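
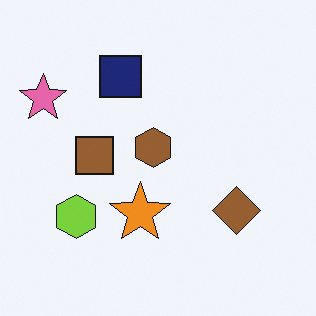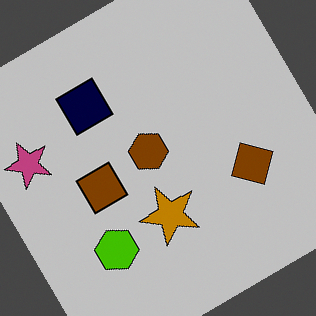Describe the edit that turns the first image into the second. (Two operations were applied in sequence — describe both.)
The image was heavily posterized to just a handful of flat colors, then rotated counter-clockwise by a large amount — several tens of degrees.

Each flat color has snapped to a coarser quantized level — most visibly, the near-white background has dropped to a flat grey. Every shape is tilted by the same angle and the image corners show triangular fill wedges — a whole-image rotation by a non-right angle.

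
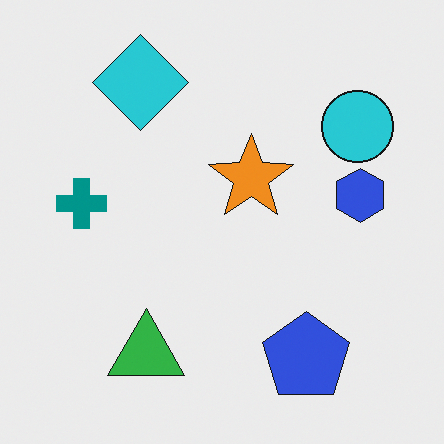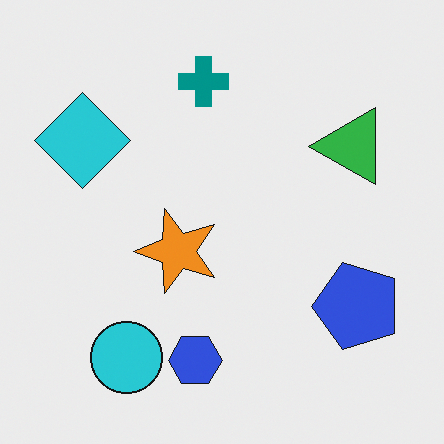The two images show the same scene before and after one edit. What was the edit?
It was transposed (reflected across the top-left ↔ bottom-right diagonal).

Shapes have swapped their row and column positions — what was in the top-right is now in the bottom-left — a diagonal reflection.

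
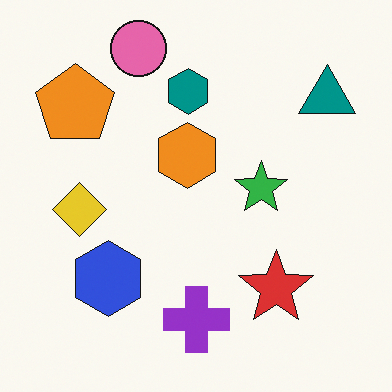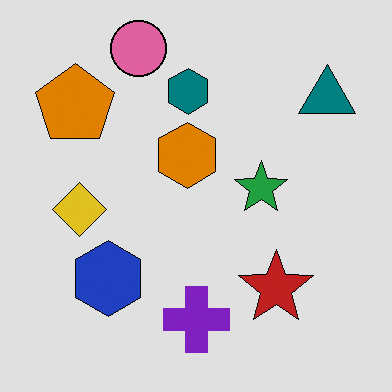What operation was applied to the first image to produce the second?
The image was moderately posterized.

Each flat color has snapped to a coarser quantized level — most visibly, the near-white background has dropped to a flat grey.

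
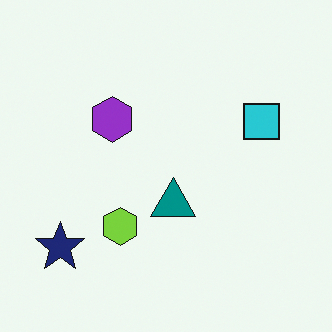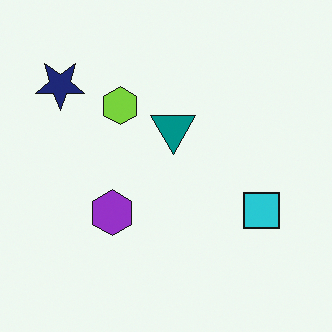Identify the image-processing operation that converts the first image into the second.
It was flipped vertically (top ↔ bottom).

The navy star is in the bottom-left of the first image and the top-left of the second — shapes on opposite sides of the horizontal midline have swapped in a mirror flip.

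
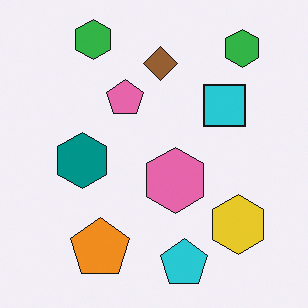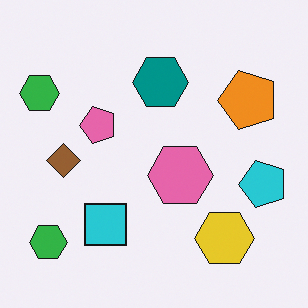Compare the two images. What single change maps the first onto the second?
The image was transposed (reflected across the top-left ↔ bottom-right diagonal).

Shapes have swapped their row and column positions — what was in the top-right is now in the bottom-left — a diagonal reflection.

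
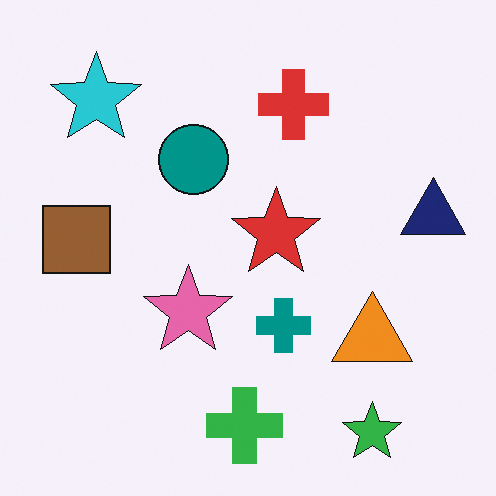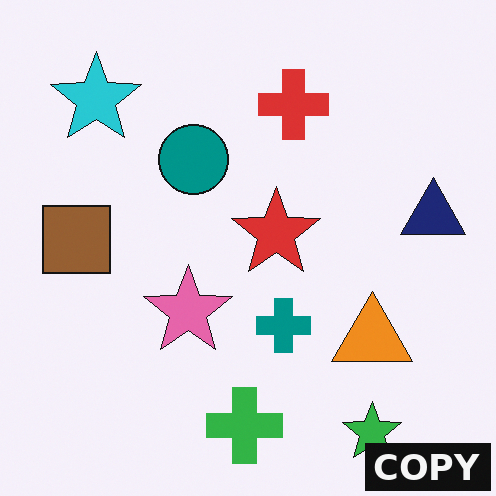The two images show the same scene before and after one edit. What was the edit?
This is the original image watermarked with the text "COPY" in the lower-right corner.

A dark label reading "COPY" appears in the lower-right corner.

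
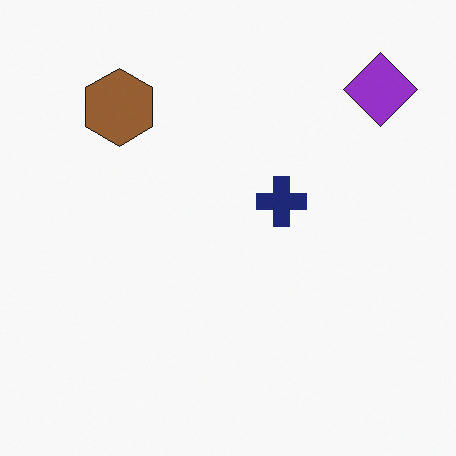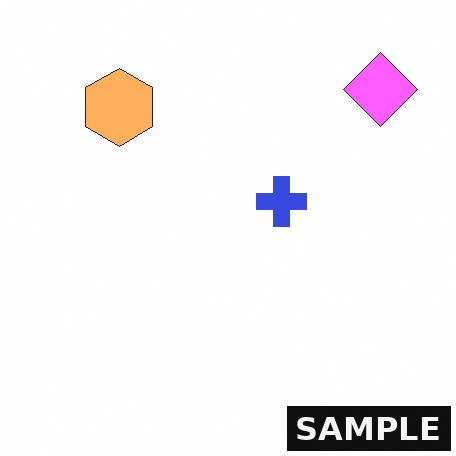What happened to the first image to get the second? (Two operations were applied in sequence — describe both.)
The image was substantially brightened, then watermarked with the text "SAMPLE" in the lower-right corner.

Every pixel — background and shapes alike — is uniformly brightened. A dark label reading "SAMPLE" appears in the lower-right corner.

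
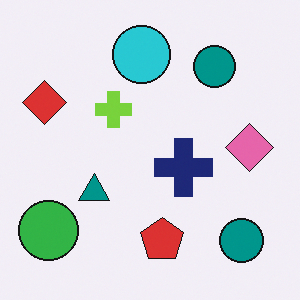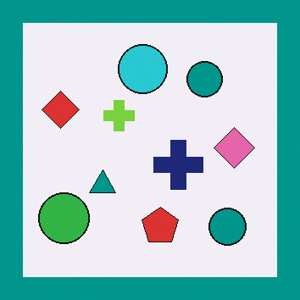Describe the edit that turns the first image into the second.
The image was framed with a teal border.

A solid teal frame runs around the edge of the second image, with the content slightly shrunk inside it.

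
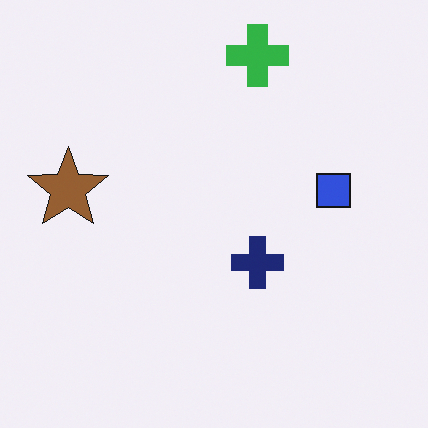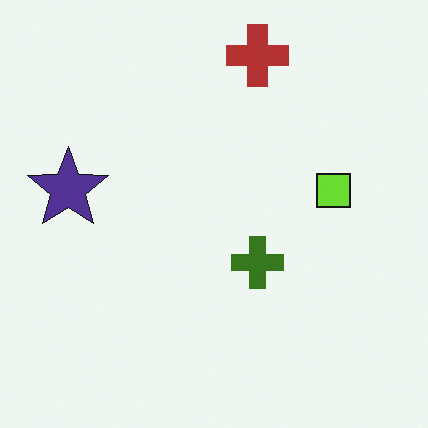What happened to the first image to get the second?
The second image is the first hue-shifted by a large amount.

Every shape's color has rotated by the same amount around the hue wheel — a uniform hue shift.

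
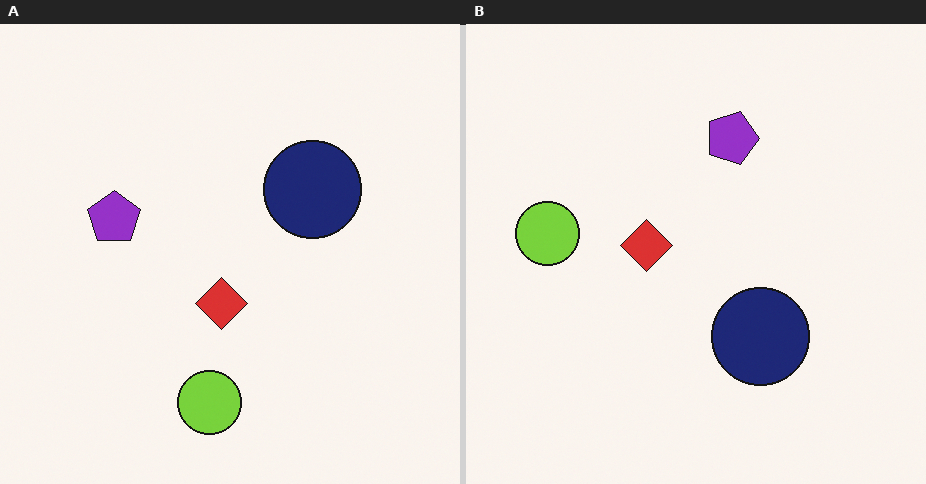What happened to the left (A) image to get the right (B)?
The transformation is: rotated 90° clockwise.

The lime circle sits in the bottom of the left (A) image and the left of the right (B) — consistent with a whole-image 90° clockwise rotation.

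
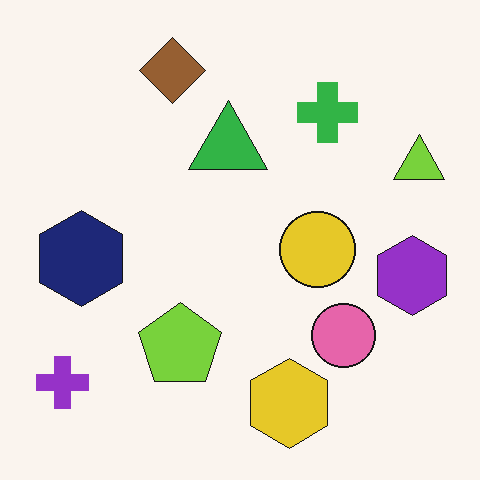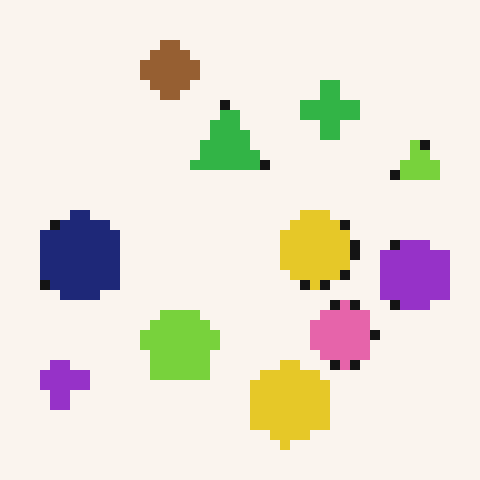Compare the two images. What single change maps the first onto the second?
The image was heavily pixelated into large blocks.

Shapes are reduced to large square blocks; fine edges and outlines are lost — a downscale-then-upscale (mosaic) effect.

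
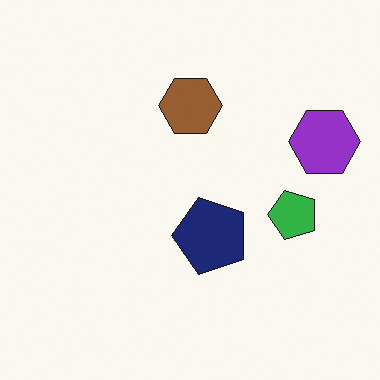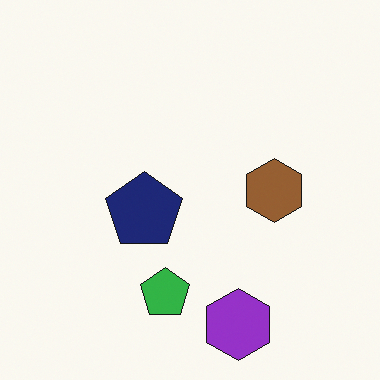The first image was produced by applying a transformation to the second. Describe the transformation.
It was rotated 90° counter-clockwise.

The purple hexagon sits in the bottom of the second image and the right of the first — consistent with a whole-image 90° counter-clockwise rotation.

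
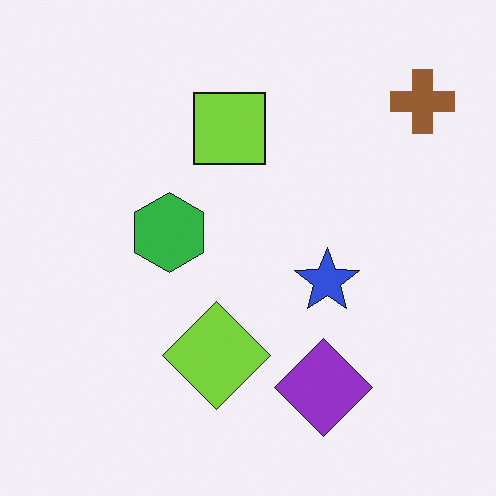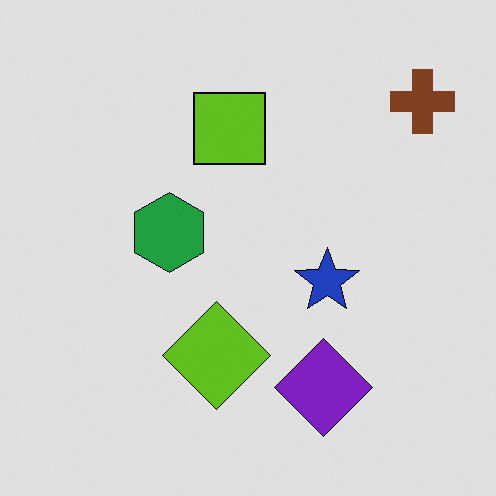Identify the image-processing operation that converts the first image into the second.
Posterized to a reduced palette.

Each flat color has snapped to a coarser quantized level — most visibly, the near-white background has dropped to a flat grey.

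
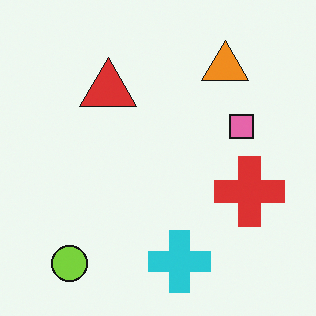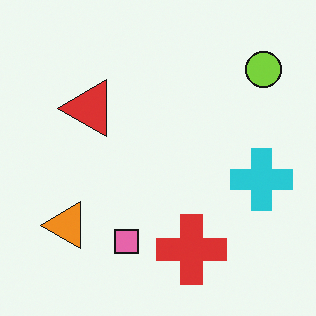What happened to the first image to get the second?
This is the original image transposed (reflected across the top-left ↔ bottom-right diagonal).

Shapes have swapped their row and column positions — what was in the top-right is now in the bottom-left — a diagonal reflection.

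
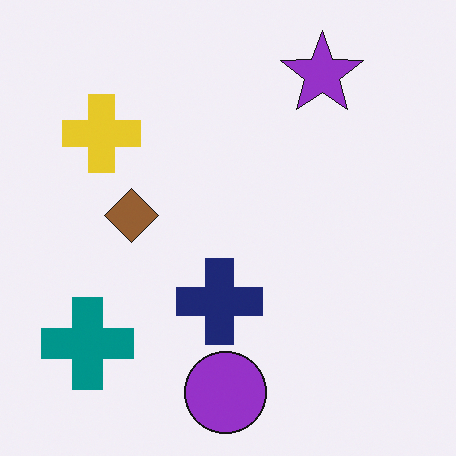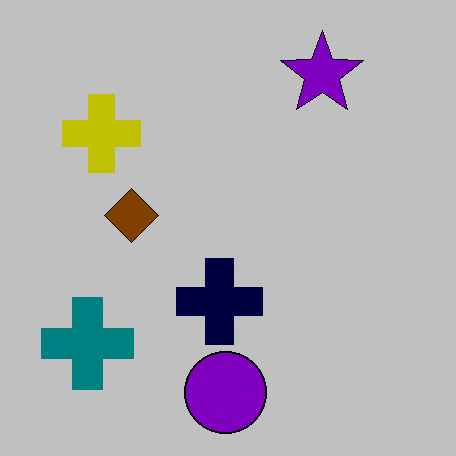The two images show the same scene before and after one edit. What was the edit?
The image was aggressively posterized.

Each flat color has snapped to a coarser quantized level — most visibly, the near-white background has dropped to a flat grey.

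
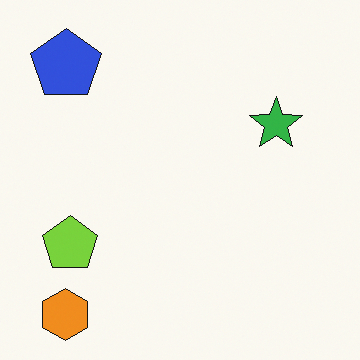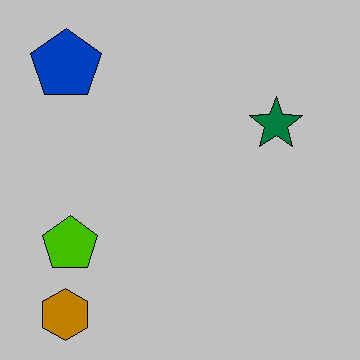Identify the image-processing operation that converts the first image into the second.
This is the original image heavily posterized to just a handful of flat colors.

Each flat color has snapped to a coarser quantized level — most visibly, the near-white background has dropped to a flat grey.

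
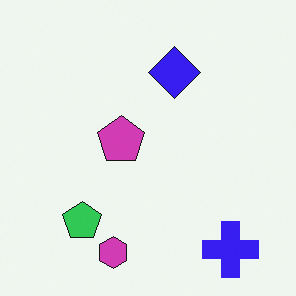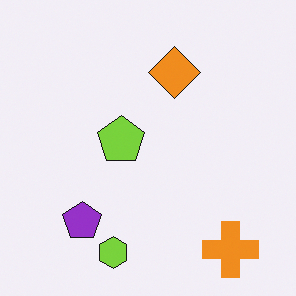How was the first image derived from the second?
It was hue-shifted through roughly half the color wheel.

Every shape's color has rotated by the same amount around the hue wheel — a uniform hue shift.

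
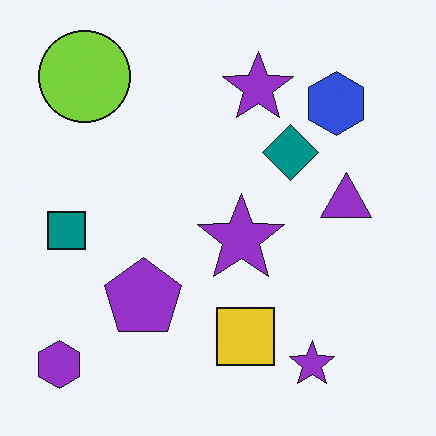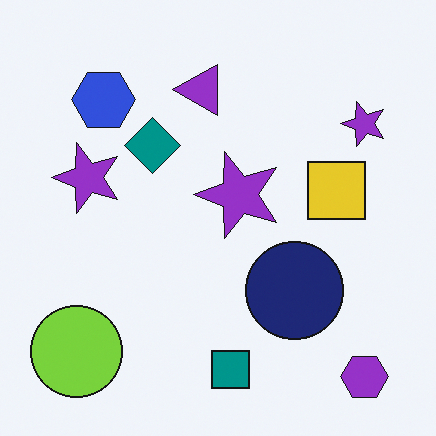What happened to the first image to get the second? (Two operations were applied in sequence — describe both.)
The image was rotated 90° counter-clockwise, then overlaid with an additional navy circle.

The purple hexagon sits in the bottom-left of the first image and the bottom-right of the second — consistent with a whole-image 90° counter-clockwise rotation. A navy circle appears in the second image that is absent from the first.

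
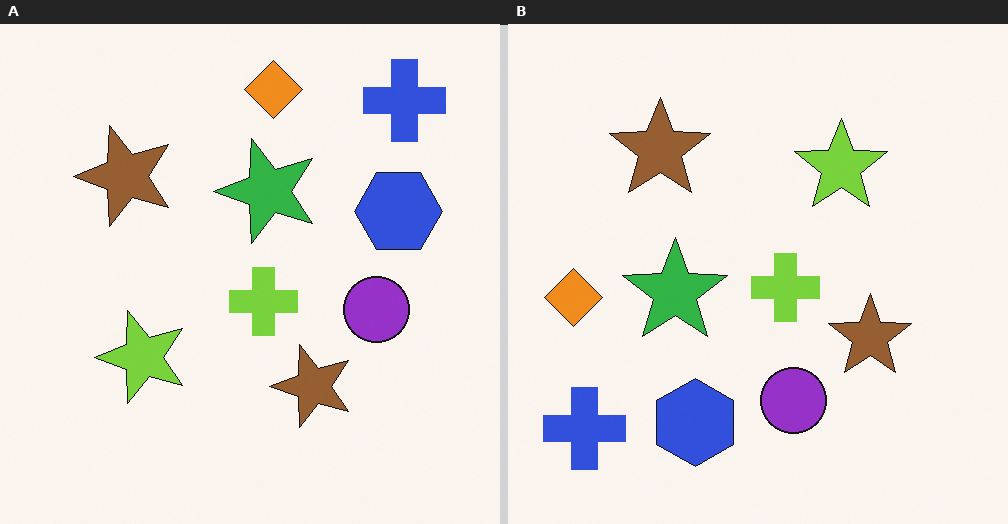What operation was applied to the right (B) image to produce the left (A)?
The image was transposed (reflected across the top-left ↔ bottom-right diagonal).

Shapes have swapped their row and column positions — what was in the top-right is now in the bottom-left — a diagonal reflection.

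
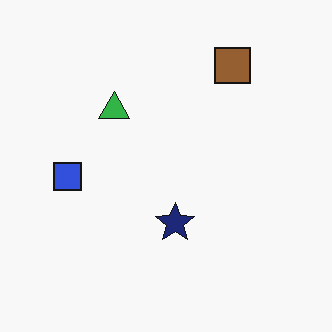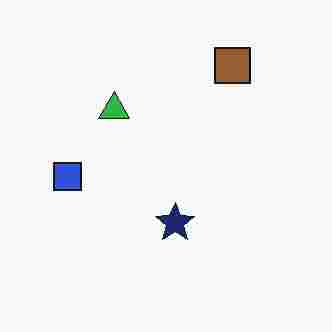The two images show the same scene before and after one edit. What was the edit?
Heavily JPEG-compressed with obvious blocking artifacts.

Blocky 8×8 compression artifacts appear around shape edges and the flat background shows ringing — characteristic JPEG degradation.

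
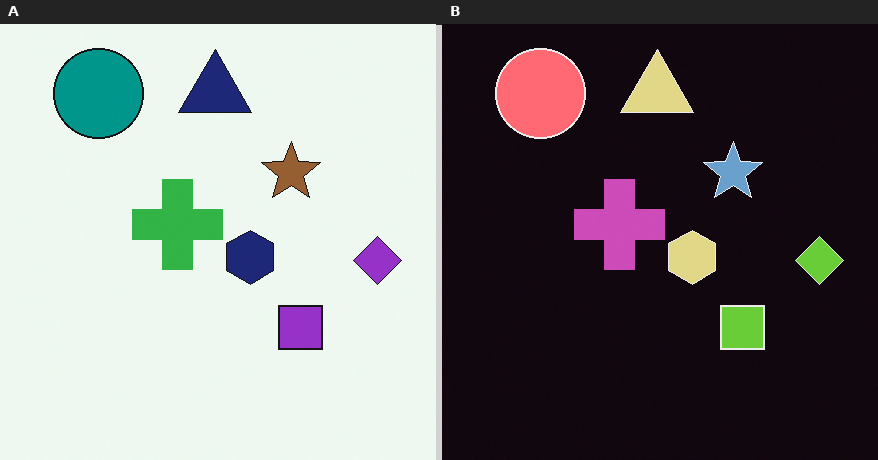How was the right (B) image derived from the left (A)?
Color-inverted (negative).

The light background has become dark and every shape's color is its complement — a photographic negative.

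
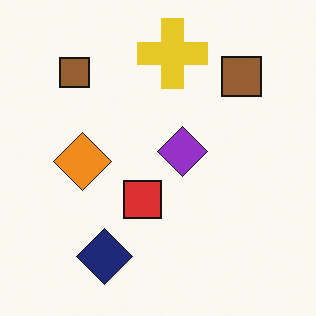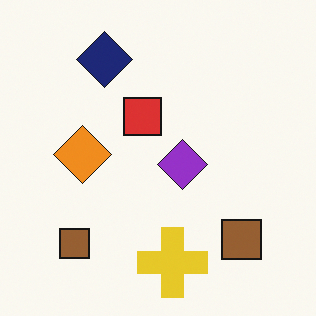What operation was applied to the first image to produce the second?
The image was flipped vertically (top ↔ bottom).

The yellow cross is in the top of the first image and the bottom of the second — shapes on opposite sides of the horizontal midline have swapped in a mirror flip.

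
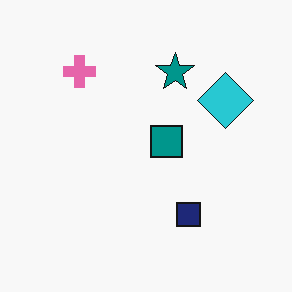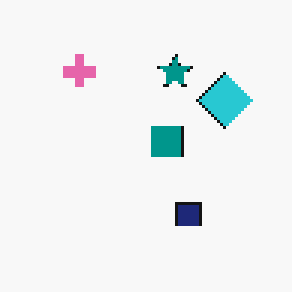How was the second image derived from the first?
This is the original image lightly pixelated (a mild mosaic effect).

Shapes are reduced to large square blocks; fine edges and outlines are lost — a downscale-then-upscale (mosaic) effect.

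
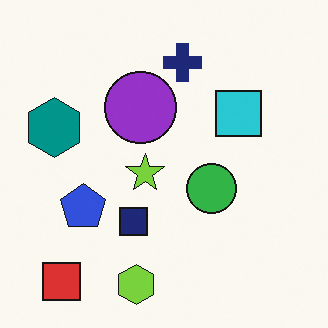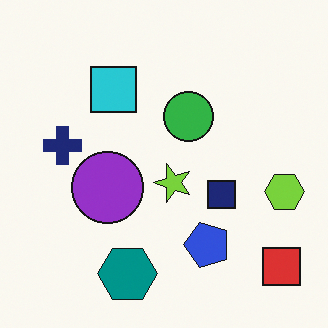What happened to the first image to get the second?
The second image is the first rotated 90° counter-clockwise.

The red square sits in the bottom-left of the first image and the bottom-right of the second — consistent with a whole-image 90° counter-clockwise rotation.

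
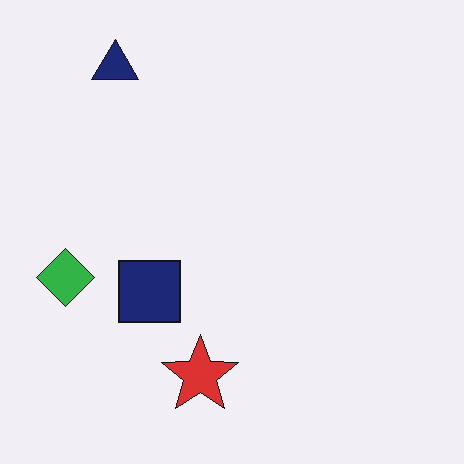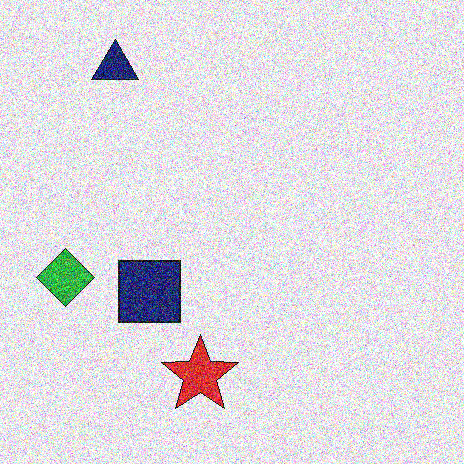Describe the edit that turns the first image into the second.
It was degraded with strong gaussian noise.

Random speckle covers the whole image, including the flat background.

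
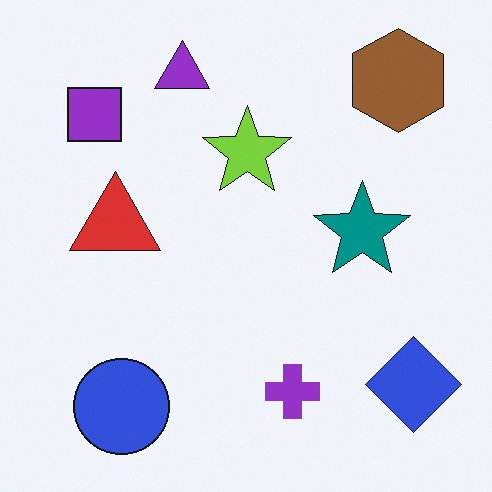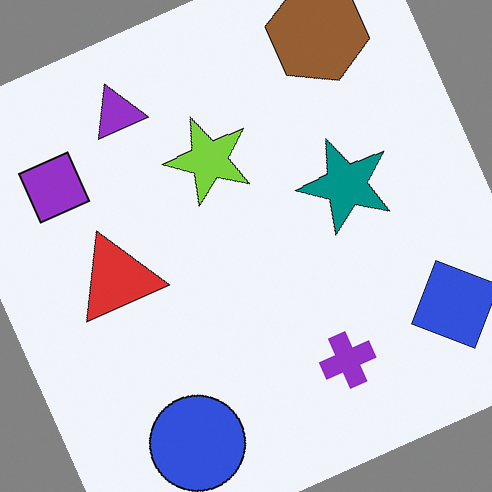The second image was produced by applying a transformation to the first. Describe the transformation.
The transformation is: rotated counter-clockwise by a moderate amount.

Every shape is tilted by the same angle and the image corners show triangular fill wedges — a whole-image rotation by a non-right angle.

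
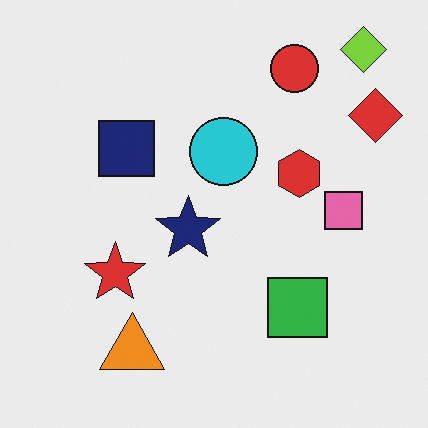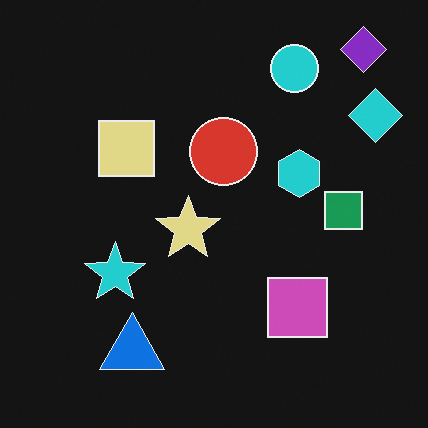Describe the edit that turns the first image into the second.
This is the original image color-inverted (negative).

The light background has become dark and every shape's color is its complement — a photographic negative.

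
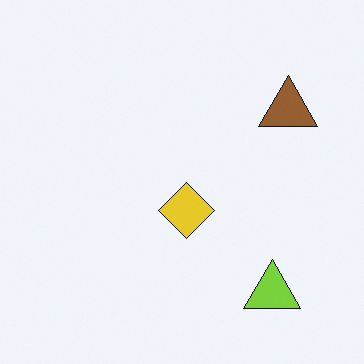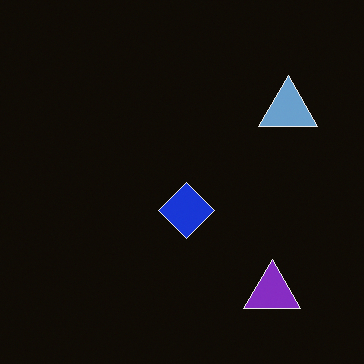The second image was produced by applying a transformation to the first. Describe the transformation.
The image was color-inverted (negative).

The light background has become dark and every shape's color is its complement — a photographic negative.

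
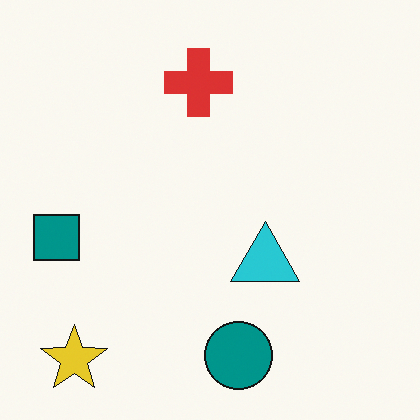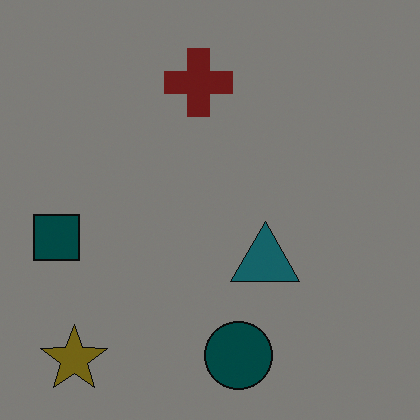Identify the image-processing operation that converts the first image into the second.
The transformation is: darkened a lot.

Every pixel — background and shapes alike — is uniformly darkened.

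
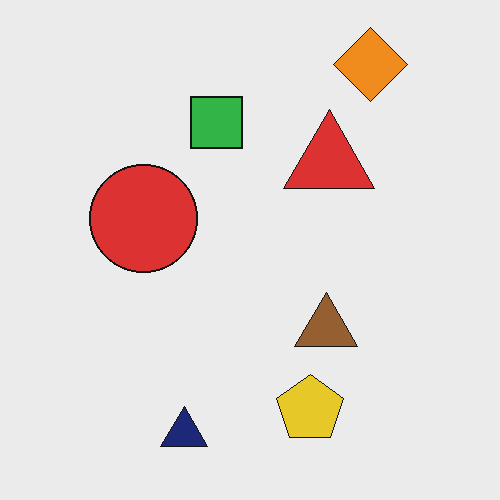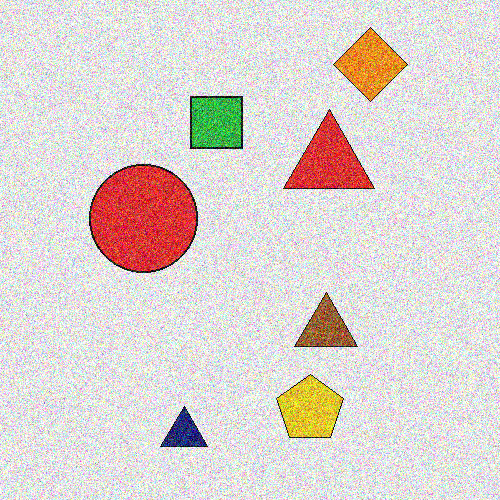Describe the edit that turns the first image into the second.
The transformation is: degraded with strong gaussian noise.

Random speckle covers the whole image, including the flat background.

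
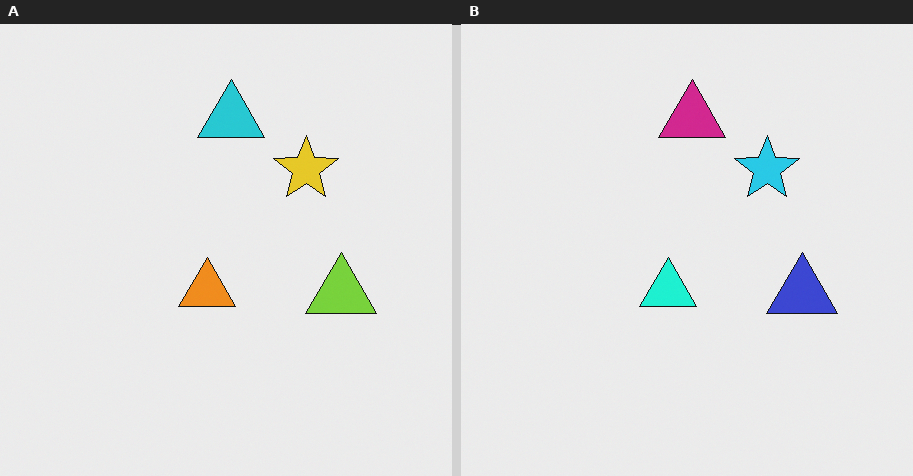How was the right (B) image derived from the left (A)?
This is the original image hue-shifted through roughly a third of the color wheel.

Every shape's color has rotated by the same amount around the hue wheel — a uniform hue shift.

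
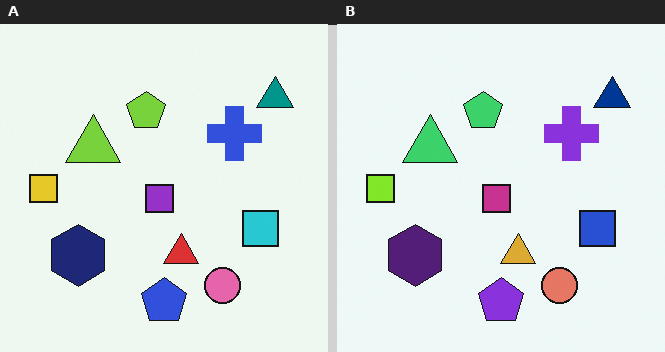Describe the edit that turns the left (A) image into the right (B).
This is the original image hue-shifted by a small amount.

Every shape's color has rotated by the same amount around the hue wheel — a uniform hue shift.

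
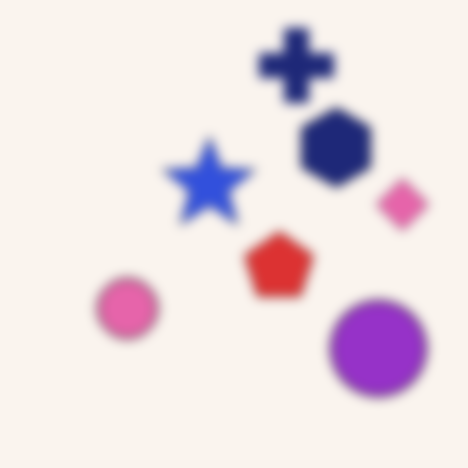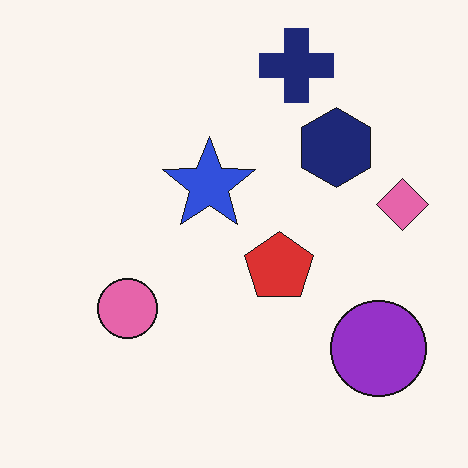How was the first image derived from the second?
The transformation is: heavily blurred.

Shape edges and outlines are uniformly softened across the whole image.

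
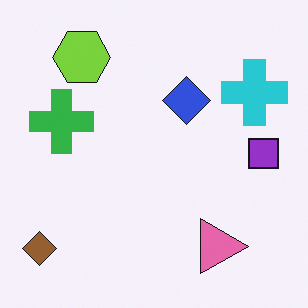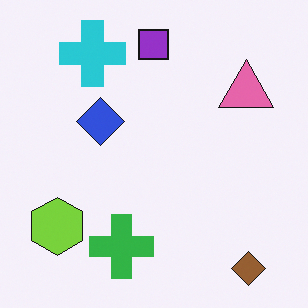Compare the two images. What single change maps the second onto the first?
The transformation is: rotated 90° clockwise.

The brown diamond sits in the bottom-right of the second image and the bottom-left of the first — consistent with a whole-image 90° clockwise rotation.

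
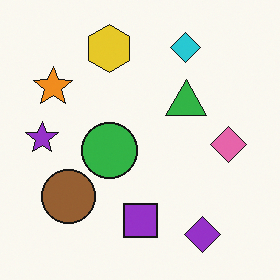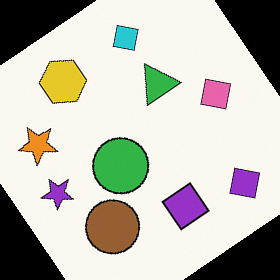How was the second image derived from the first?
It was rotated counter-clockwise by a large amount — several tens of degrees.

Every shape is tilted by the same angle and the image corners show triangular fill wedges — a whole-image rotation by a non-right angle.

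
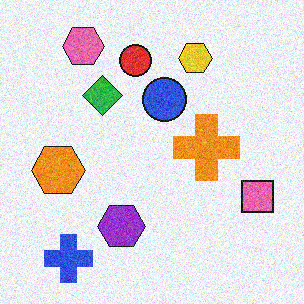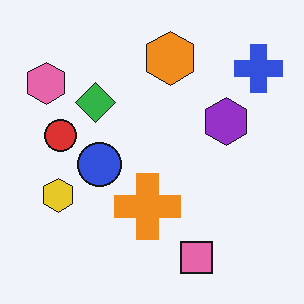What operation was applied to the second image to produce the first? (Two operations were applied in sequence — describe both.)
The transformation is: transposed (reflected across the top-left ↔ bottom-right diagonal), then degraded with moderate additive noise.

Shapes have swapped their row and column positions — what was in the top-right is now in the bottom-left — a diagonal reflection. Random speckle covers the whole image, including the flat background.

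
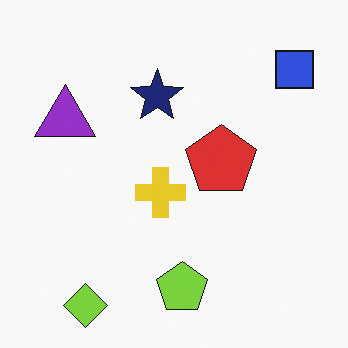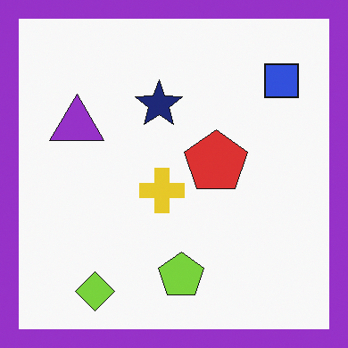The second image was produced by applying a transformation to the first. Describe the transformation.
It was framed with a purple border.

A solid purple frame runs around the edge of the second image, with the content slightly shrunk inside it.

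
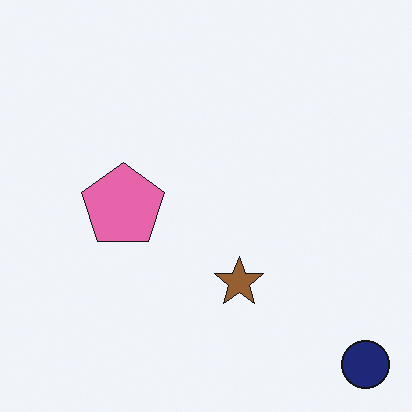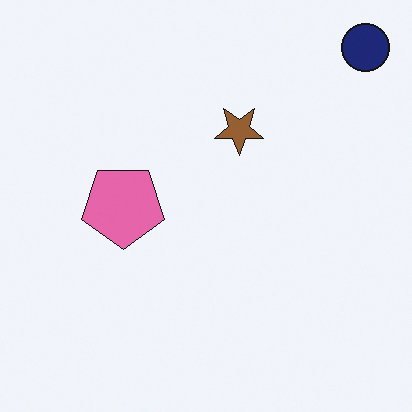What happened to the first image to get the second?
The image was flipped vertically (top ↔ bottom).

The navy circle is in the bottom-right of the first image and the top-right of the second — shapes on opposite sides of the horizontal midline have swapped in a mirror flip.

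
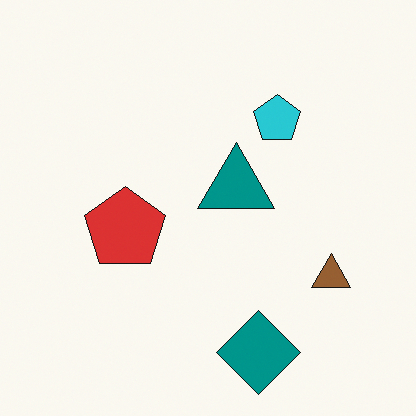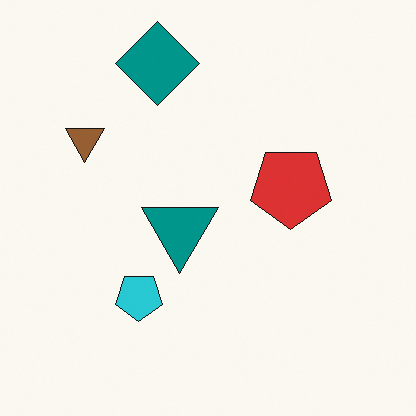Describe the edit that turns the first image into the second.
Rotated 180°.

The teal diamond sits in the bottom of the first image and the top of the second — consistent with a whole-image 180° rotation.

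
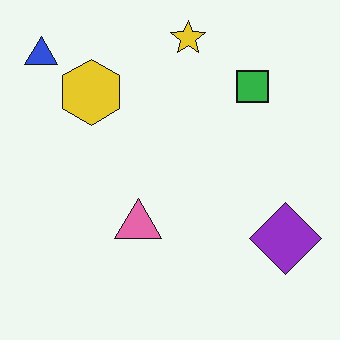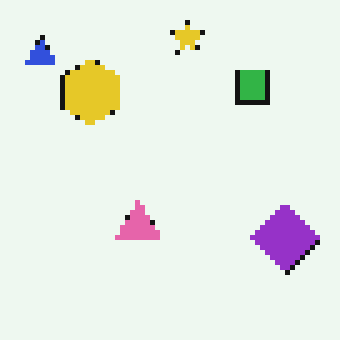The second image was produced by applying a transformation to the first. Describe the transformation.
It was mildly pixelated.

Shapes are reduced to large square blocks; fine edges and outlines are lost — a downscale-then-upscale (mosaic) effect.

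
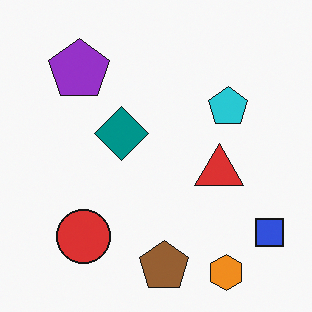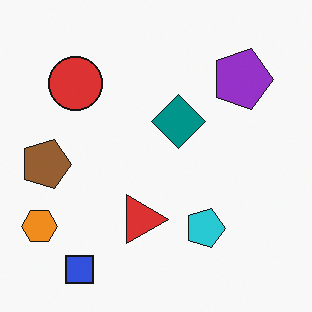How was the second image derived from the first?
Rotated 90° clockwise.

The blue square sits in the bottom-right of the first image and the bottom-left of the second — consistent with a whole-image 90° clockwise rotation.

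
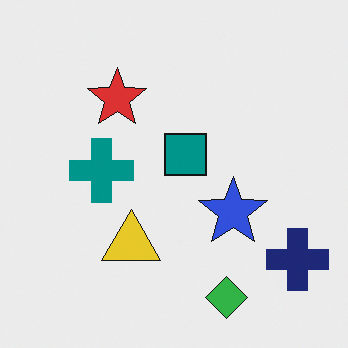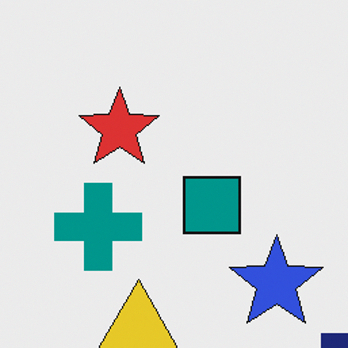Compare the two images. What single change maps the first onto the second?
It was cropped to a modestly smaller region and rescaled.

The visible shapes are larger and the field of view is narrower; shapes near the original edges may be partly or wholly outside the frame — a crop-and-rescale.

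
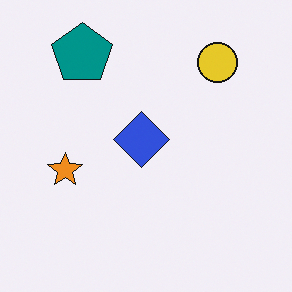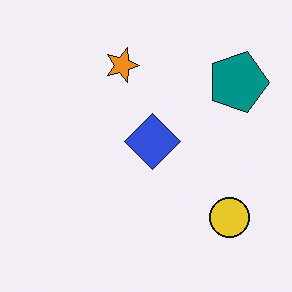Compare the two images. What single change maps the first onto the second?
It was rotated 90° clockwise.

The teal pentagon sits in the top-left of the first image and the top-right of the second — consistent with a whole-image 90° clockwise rotation.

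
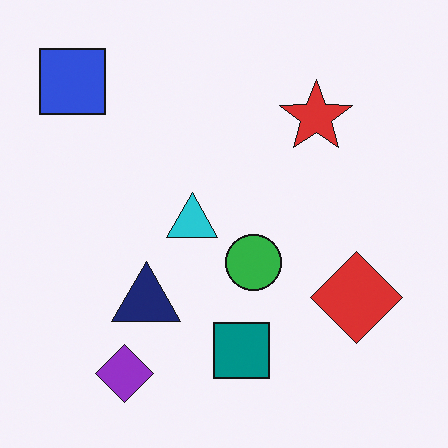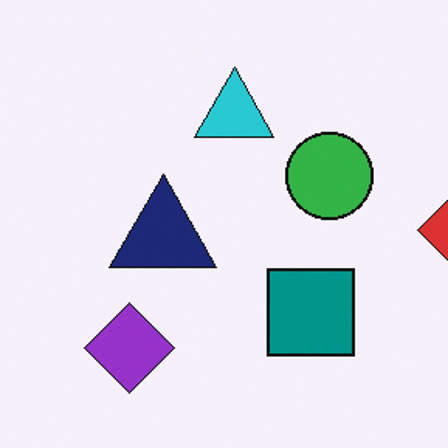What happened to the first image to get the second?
It was cropped to a modestly smaller region and rescaled.

The visible shapes are larger and the field of view is narrower; shapes near the original edges may be partly or wholly outside the frame — a crop-and-rescale.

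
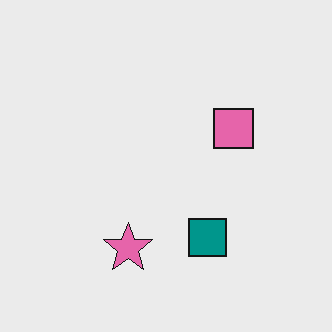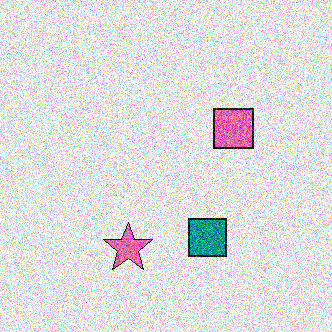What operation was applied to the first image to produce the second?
This is the original image degraded with heavy additive noise.

Random speckle covers the whole image, including the flat background.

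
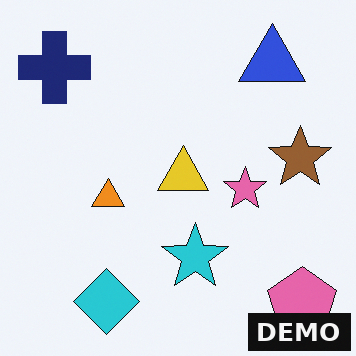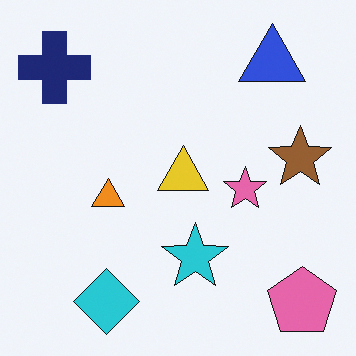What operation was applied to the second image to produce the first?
The first image is the second watermarked with the text "DEMO" in the lower-right corner.

A dark label reading "DEMO" appears in the lower-right corner.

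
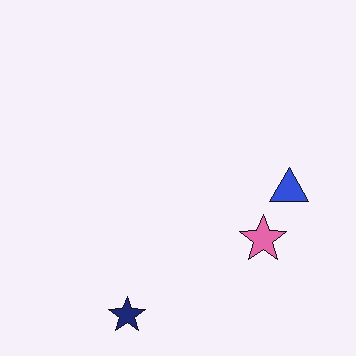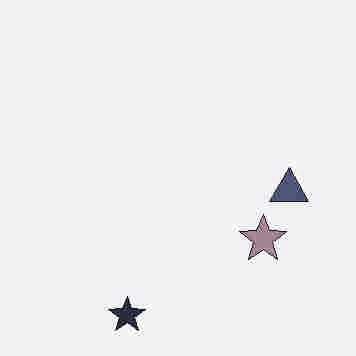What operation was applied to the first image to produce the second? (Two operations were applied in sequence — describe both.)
This is the original image heavily JPEG-compressed with obvious blocking artifacts, then made much more muted (saturation change).

Blocky 8×8 compression artifacts appear around shape edges and the flat background shows ringing — characteristic JPEG degradation. All colors are more muted and greyish — a global saturation change.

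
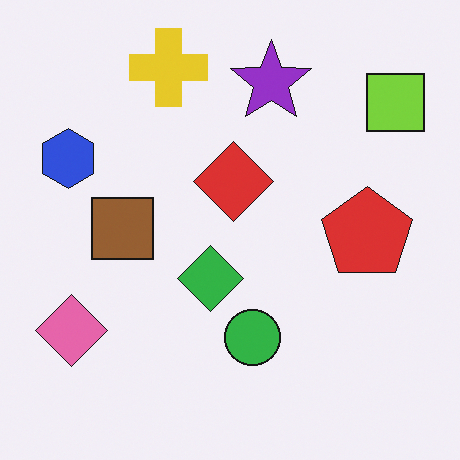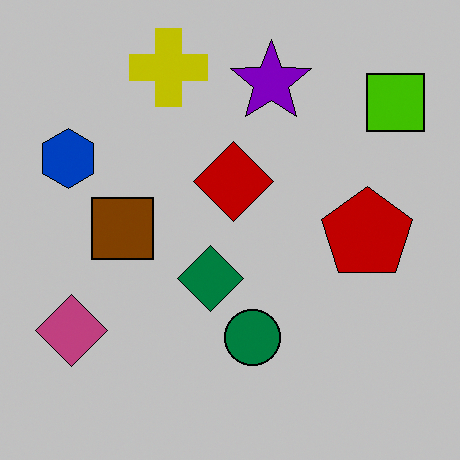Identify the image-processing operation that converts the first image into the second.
The image was heavily posterized to just a handful of flat colors.

Each flat color has snapped to a coarser quantized level — most visibly, the near-white background has dropped to a flat grey.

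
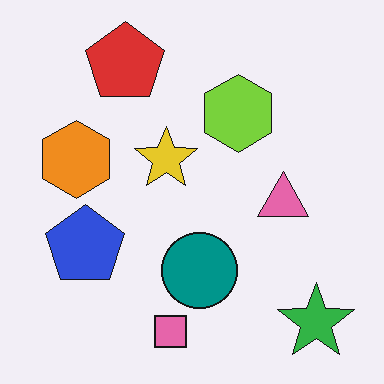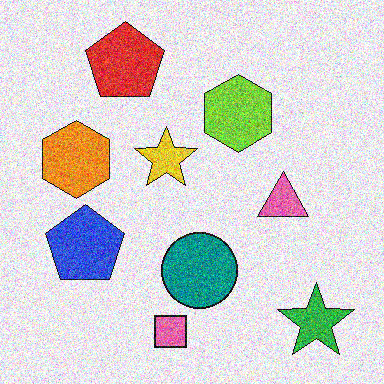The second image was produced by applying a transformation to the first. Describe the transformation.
This is the original image degraded with heavy additive noise.

Random speckle covers the whole image, including the flat background.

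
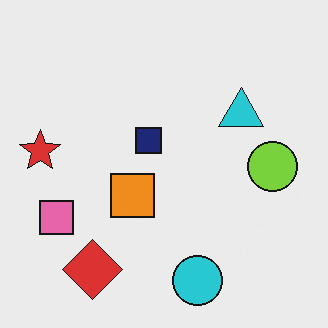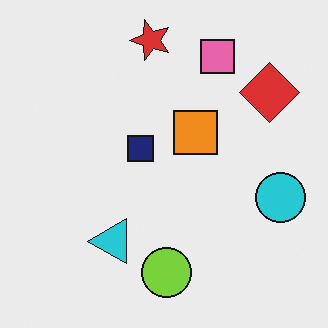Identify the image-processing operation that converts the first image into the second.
It was transposed (reflected across the top-left ↔ bottom-right diagonal).

Shapes have swapped their row and column positions — what was in the top-right is now in the bottom-left — a diagonal reflection.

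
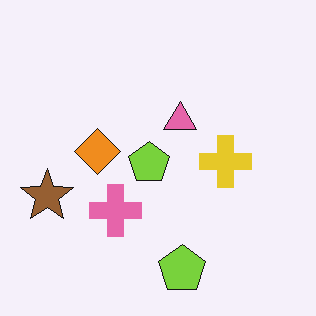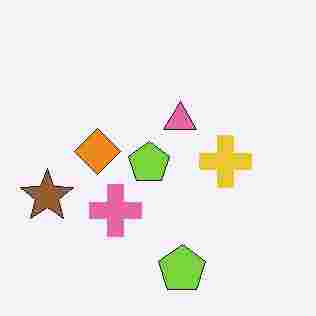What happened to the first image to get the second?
It was degraded with heavy JPEG compression.

Blocky 8×8 compression artifacts appear around shape edges and the flat background shows ringing — characteristic JPEG degradation.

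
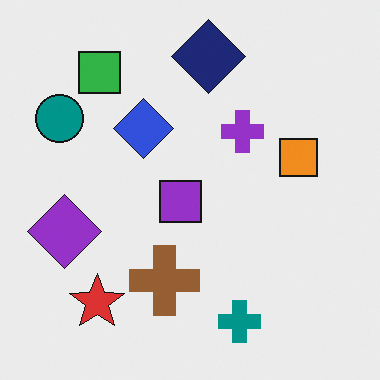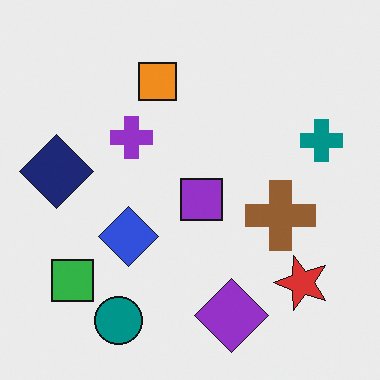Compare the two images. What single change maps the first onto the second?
The second image is the first rotated 90° counter-clockwise.

The teal circle sits in the top-left of the first image and the bottom-left of the second — consistent with a whole-image 90° counter-clockwise rotation.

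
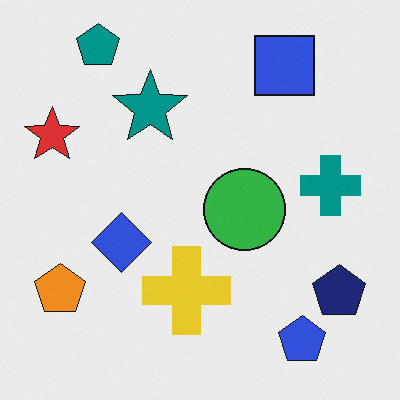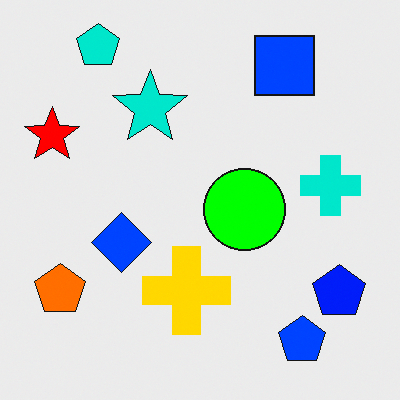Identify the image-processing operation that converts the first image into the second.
The second image is the first heavily oversaturated.

All colors are more vivid — a global saturation change.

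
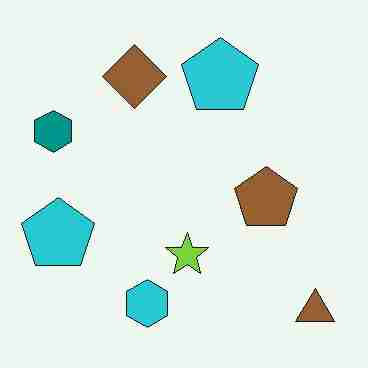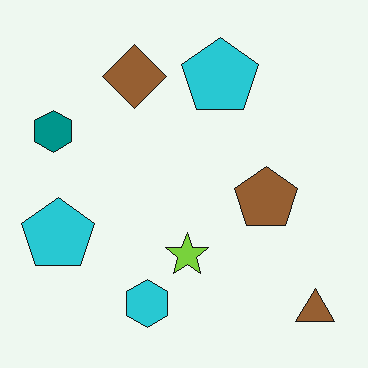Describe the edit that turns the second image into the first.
Heavily JPEG-compressed with obvious blocking artifacts.

Blocky 8×8 compression artifacts appear around shape edges and the flat background shows ringing — characteristic JPEG degradation.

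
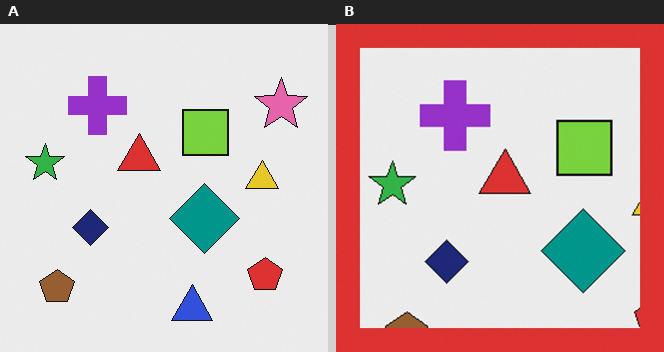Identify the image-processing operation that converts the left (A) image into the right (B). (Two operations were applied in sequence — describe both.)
It was cropped to a modestly smaller region and rescaled, then framed with a red border.

The visible shapes are larger and the field of view is narrower; shapes near the original edges may be partly or wholly outside the frame — a crop-and-rescale. A solid red frame runs around the edge of the right (B) image, with the content slightly shrunk inside it.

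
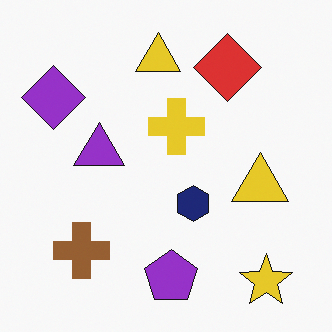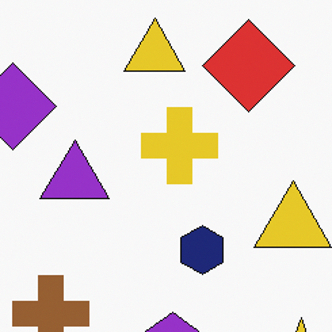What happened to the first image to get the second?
The transformation is: cropped to a modestly smaller region and rescaled.

The visible shapes are larger and the field of view is narrower; shapes near the original edges may be partly or wholly outside the frame — a crop-and-rescale.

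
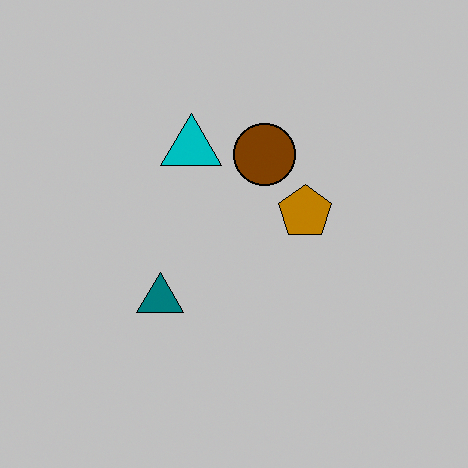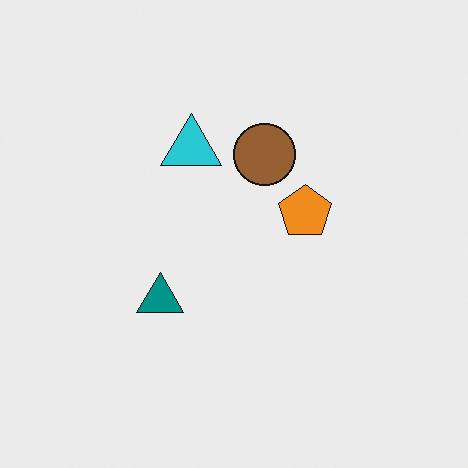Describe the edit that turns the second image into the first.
The image was heavily posterized to just a handful of flat colors.

Each flat color has snapped to a coarser quantized level — most visibly, the near-white background has dropped to a flat grey.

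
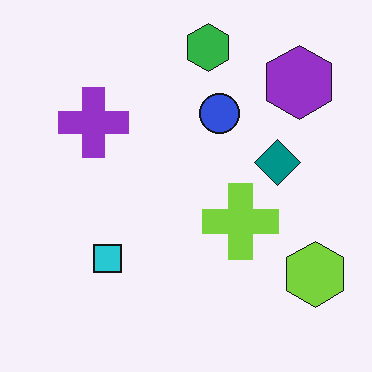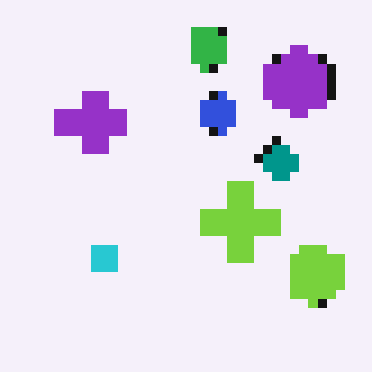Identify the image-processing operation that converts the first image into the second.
The transformation is: coarsely pixelated.

Shapes are reduced to large square blocks; fine edges and outlines are lost — a downscale-then-upscale (mosaic) effect.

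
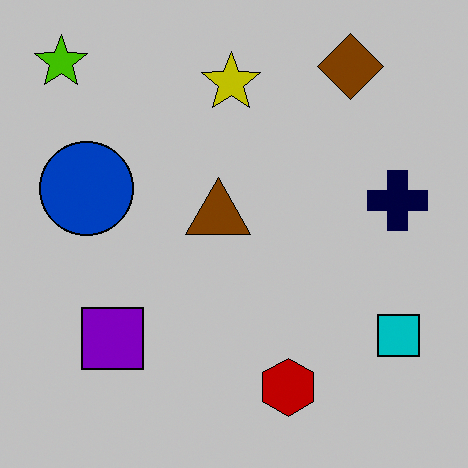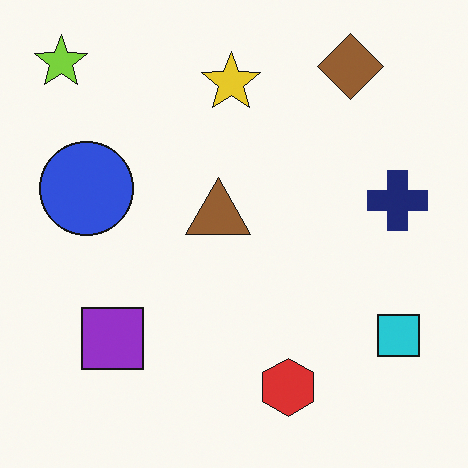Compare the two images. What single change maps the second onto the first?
The transformation is: heavily posterized to just a handful of flat colors.

Each flat color has snapped to a coarser quantized level — most visibly, the near-white background has dropped to a flat grey.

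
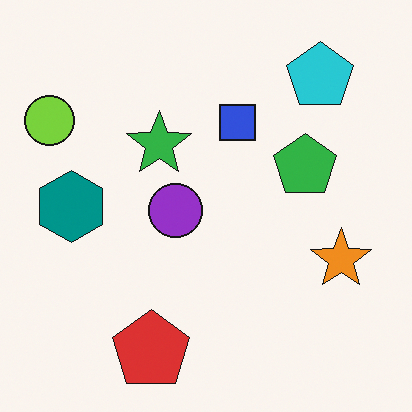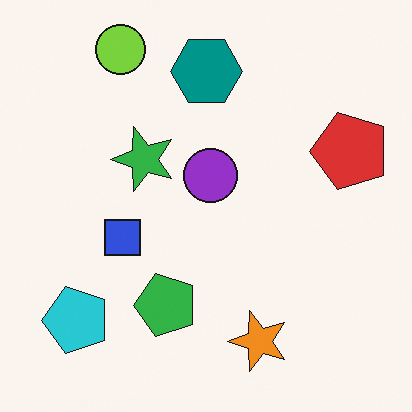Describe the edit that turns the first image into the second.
This is the original image transposed (reflected across the top-left ↔ bottom-right diagonal).

Shapes have swapped their row and column positions — what was in the top-right is now in the bottom-left — a diagonal reflection.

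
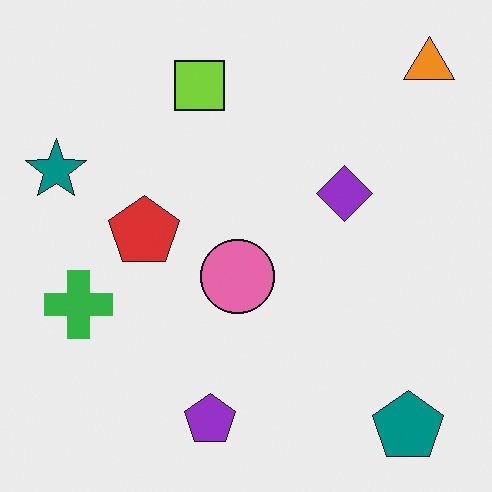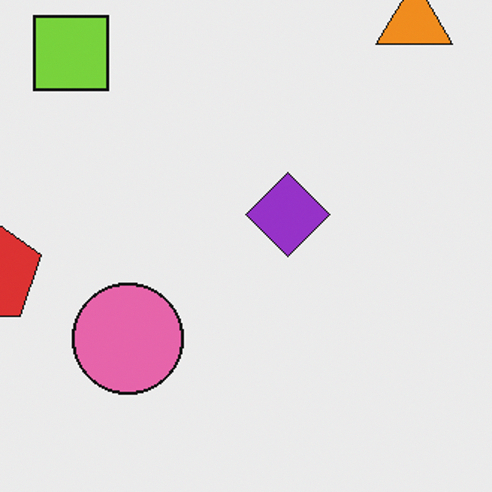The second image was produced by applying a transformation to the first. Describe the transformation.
The second image is the first cropped slightly and scaled back up.

The visible shapes are larger and the field of view is narrower; shapes near the original edges may be partly or wholly outside the frame — a crop-and-rescale.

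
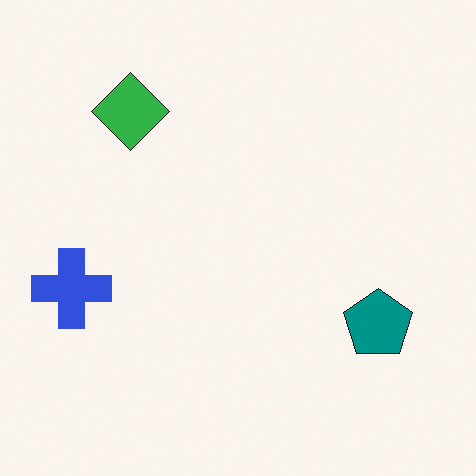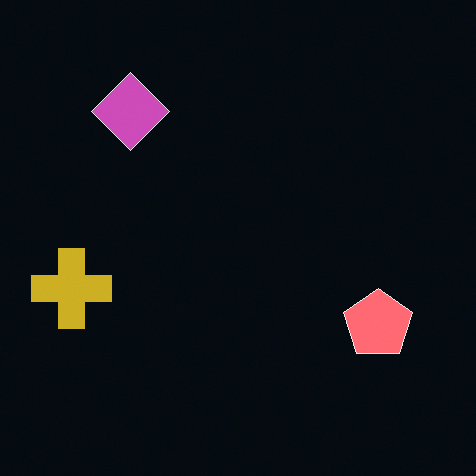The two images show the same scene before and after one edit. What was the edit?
This is the original image color-inverted (negative).

The light background has become dark and every shape's color is its complement — a photographic negative.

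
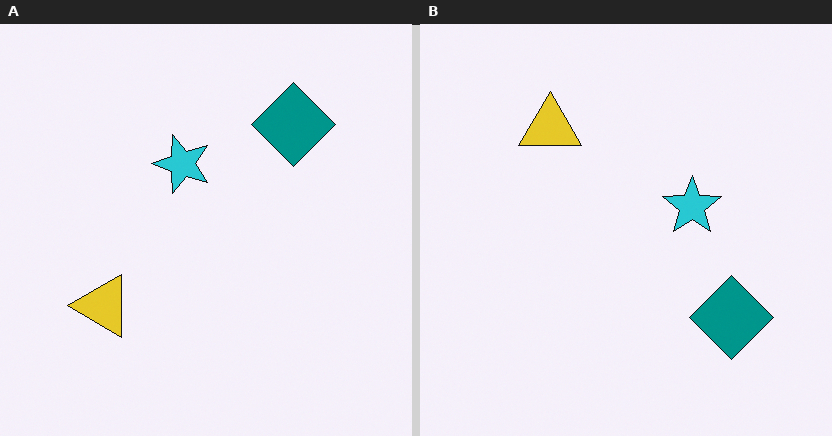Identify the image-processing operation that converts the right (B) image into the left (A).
This is the original image rotated 90° counter-clockwise.

The teal diamond sits in the bottom-right of the right (B) image and the top-right of the left (A) — consistent with a whole-image 90° counter-clockwise rotation.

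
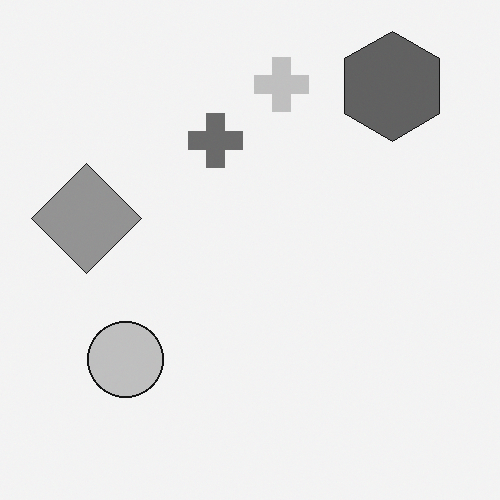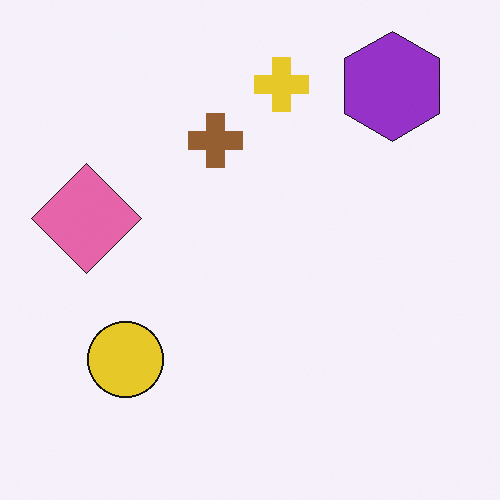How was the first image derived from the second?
This is the original image converted to grayscale.

All color is removed — every shape is now a shade of grey.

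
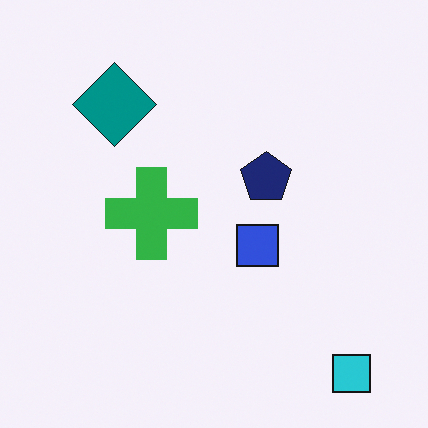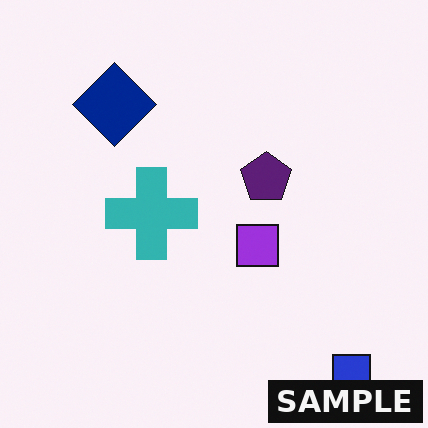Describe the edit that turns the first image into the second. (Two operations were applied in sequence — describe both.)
The transformation is: hue-shifted by a small amount, then watermarked with the text "SAMPLE" in the lower-right corner.

Every shape's color has rotated by the same amount around the hue wheel — a uniform hue shift. A dark label reading "SAMPLE" appears in the lower-right corner.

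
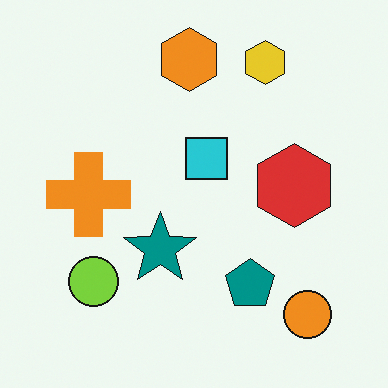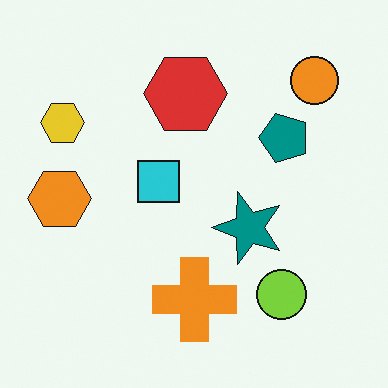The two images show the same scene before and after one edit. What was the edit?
Rotated 90° counter-clockwise.

The orange circle sits in the bottom-right of the first image and the top-right of the second — consistent with a whole-image 90° counter-clockwise rotation.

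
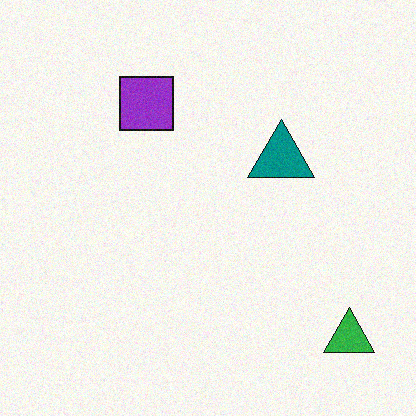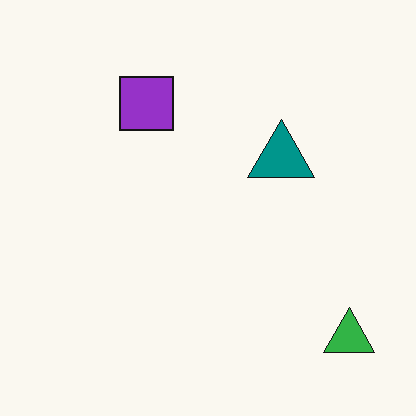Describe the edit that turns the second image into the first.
The image was degraded with light additive noise.

Random speckle covers the whole image, including the flat background.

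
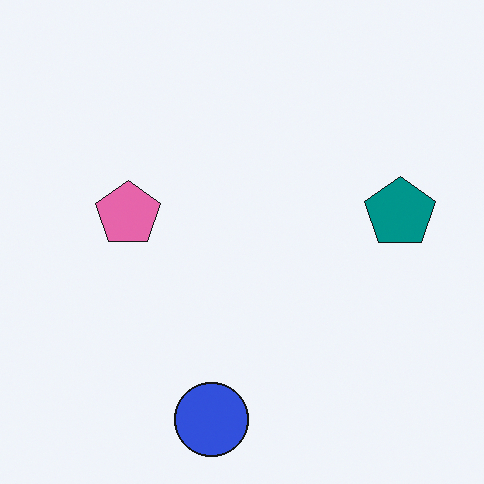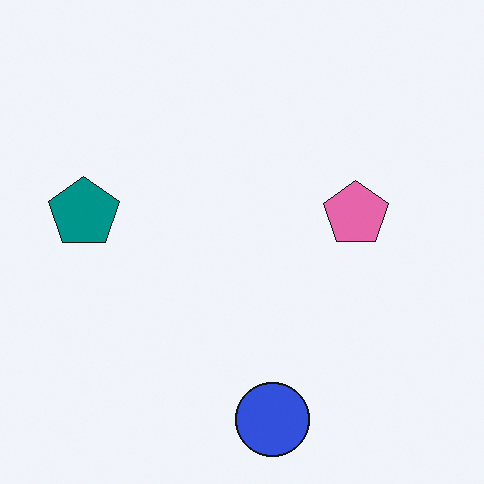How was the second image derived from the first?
The transformation is: flipped horizontally (left ↔ right).

The teal pentagon is in the right of the first image and the left of the second — shapes on opposite sides of the vertical midline have swapped in a mirror flip.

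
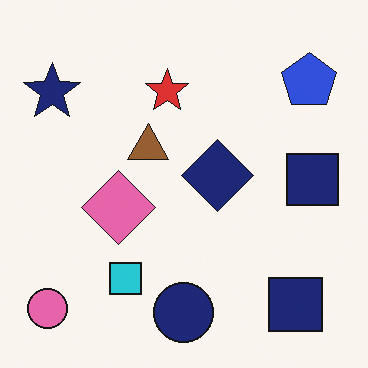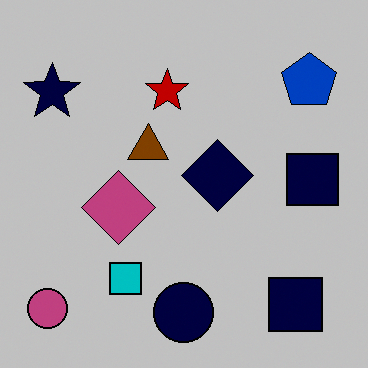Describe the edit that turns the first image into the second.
This is the original image heavily posterized to just a handful of flat colors.

Each flat color has snapped to a coarser quantized level — most visibly, the near-white background has dropped to a flat grey.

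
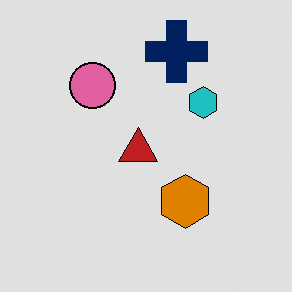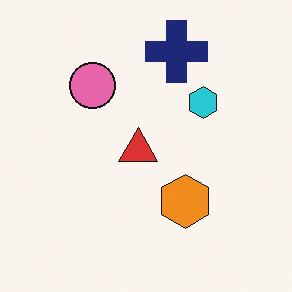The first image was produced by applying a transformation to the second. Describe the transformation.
The image was moderately posterized.

Each flat color has snapped to a coarser quantized level — most visibly, the near-white background has dropped to a flat grey.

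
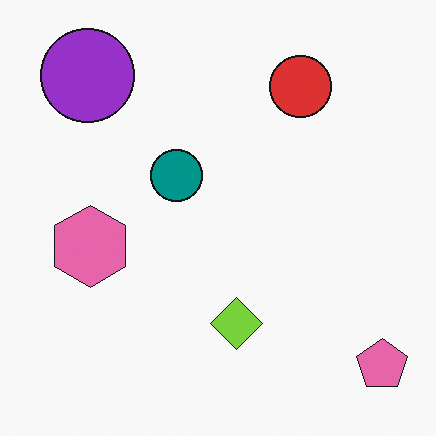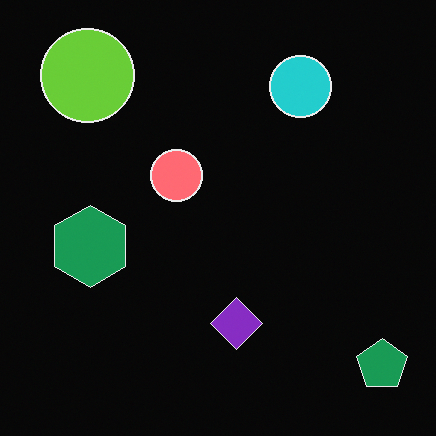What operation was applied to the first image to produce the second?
It was color-inverted (negative).

The light background has become dark and every shape's color is its complement — a photographic negative.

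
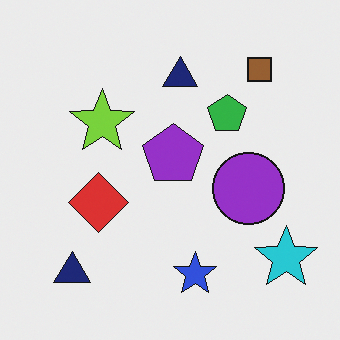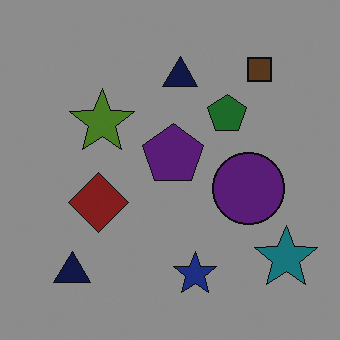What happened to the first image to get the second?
Substantially darkened.

Every pixel — background and shapes alike — is uniformly darkened.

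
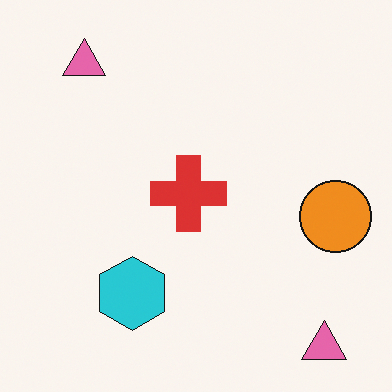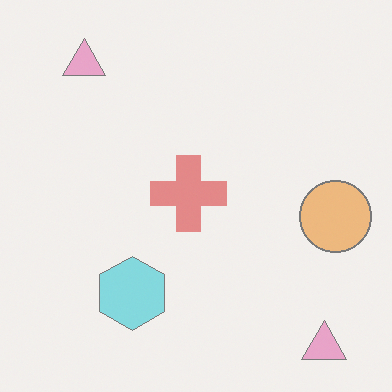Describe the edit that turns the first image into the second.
The transformation is: given much lower contrast.

Tones are pushed toward mid-grey across the whole image — a global contrast change.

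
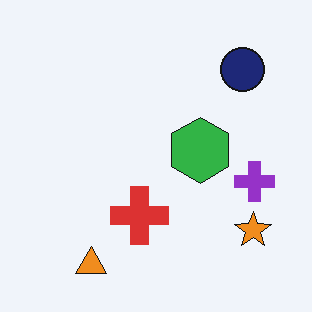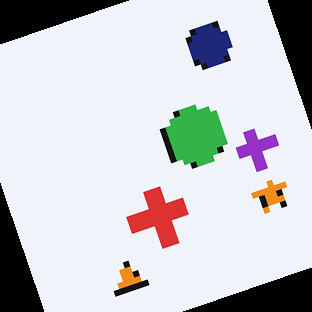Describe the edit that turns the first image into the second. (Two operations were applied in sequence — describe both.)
The image was moderately pixelated, then rotated counter-clockwise by a clearly visible amount.

Shapes are reduced to large square blocks; fine edges and outlines are lost — a downscale-then-upscale (mosaic) effect. Every shape is tilted by the same angle and the image corners show triangular fill wedges — a whole-image rotation by a non-right angle.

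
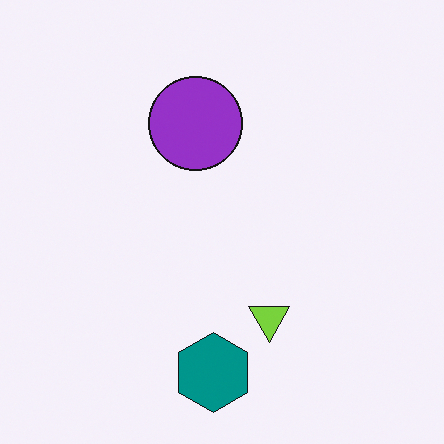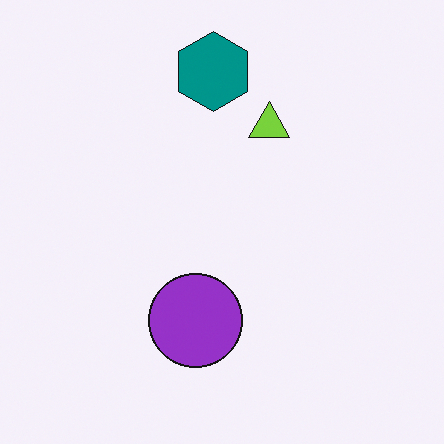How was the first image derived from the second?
It was flipped vertically (top ↔ bottom).

The teal hexagon is in the top of the second image and the bottom of the first — shapes on opposite sides of the horizontal midline have swapped in a mirror flip.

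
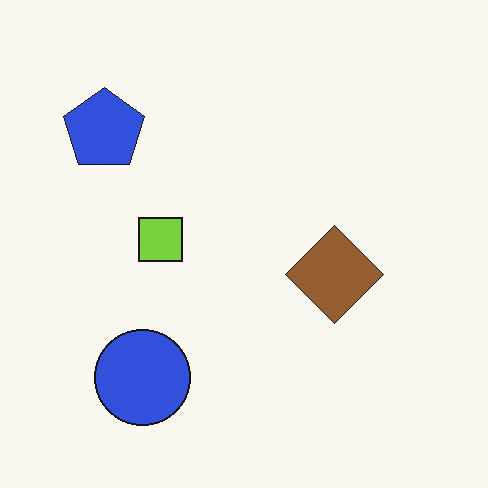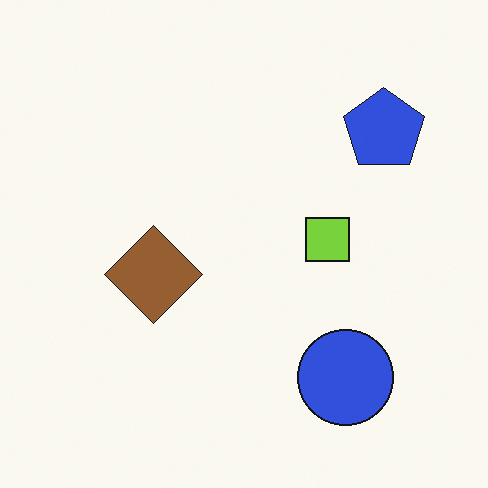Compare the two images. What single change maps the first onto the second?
The image was flipped horizontally (left ↔ right).

The blue pentagon is in the top-left of the first image and the top-right of the second — shapes on opposite sides of the vertical midline have swapped in a mirror flip.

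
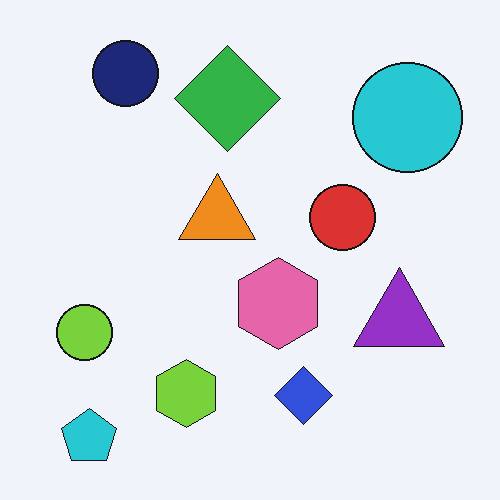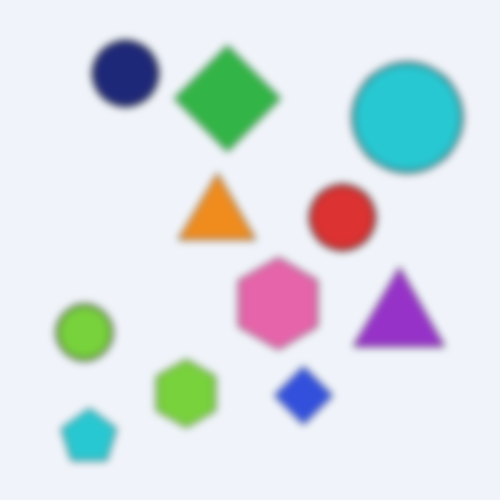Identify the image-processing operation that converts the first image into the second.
It was noticeably gaussian-blurred.

Shape edges and outlines are uniformly softened across the whole image.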